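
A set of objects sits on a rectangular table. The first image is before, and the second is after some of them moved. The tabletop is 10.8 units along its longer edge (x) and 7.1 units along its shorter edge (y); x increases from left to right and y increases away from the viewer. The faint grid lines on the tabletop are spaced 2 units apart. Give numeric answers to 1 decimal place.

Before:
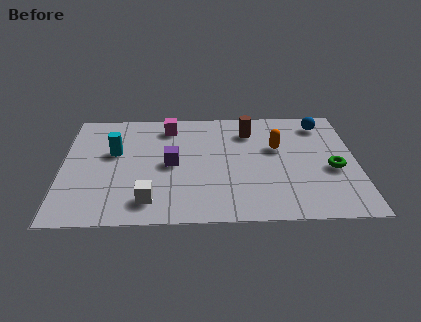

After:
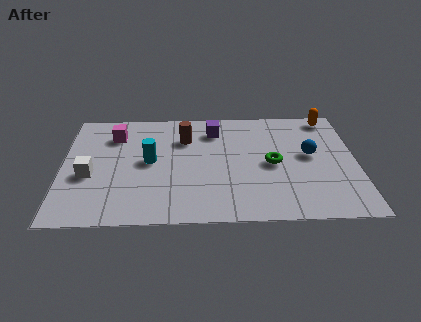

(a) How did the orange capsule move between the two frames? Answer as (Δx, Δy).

(2.0, 1.9)

The orange capsule started near (7.9, 4.4) and ended near (9.9, 6.3).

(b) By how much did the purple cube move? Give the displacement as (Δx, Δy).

(1.6, 2.1)

From the two frames, the purple cube sits at roughly (4.0, 3.5) before and (5.6, 5.6) after.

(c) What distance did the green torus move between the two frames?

2.2

The green torus was near (9.9, 3.0) before and (7.7, 3.4) after, so it travelled √(2.2² + 0.4²) ≈ 2.2 units.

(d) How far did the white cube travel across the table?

2.7

The white cube moved from about (3.2, 1.3) to (1.0, 2.9), a distance of √(2.2² + 1.6²) ≈ 2.7.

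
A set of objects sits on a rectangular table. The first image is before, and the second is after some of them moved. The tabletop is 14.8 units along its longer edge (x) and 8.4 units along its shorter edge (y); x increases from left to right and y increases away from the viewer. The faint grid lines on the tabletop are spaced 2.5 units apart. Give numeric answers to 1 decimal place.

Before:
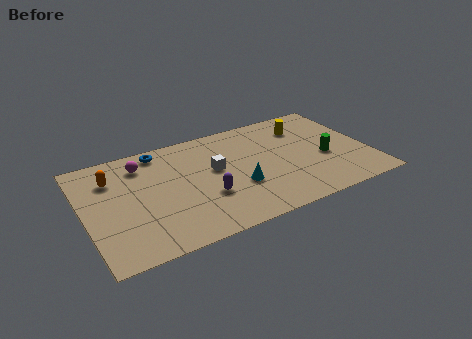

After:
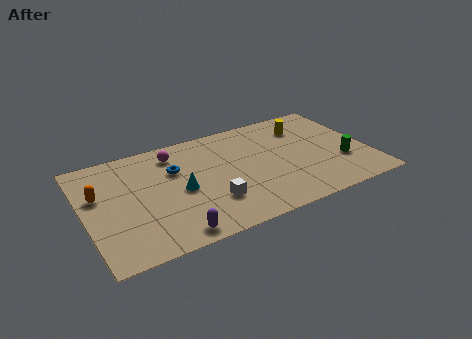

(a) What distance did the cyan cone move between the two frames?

3.0

The cyan cone moved from about (7.8, 3.0) to (4.9, 3.9), a distance of √(2.9² + 0.9²) ≈ 3.0.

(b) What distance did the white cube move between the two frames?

2.5

The white cube moved from about (6.8, 4.8) to (6.3, 2.4), a distance of √(0.5² + 2.4²) ≈ 2.5.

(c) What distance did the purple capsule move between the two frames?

2.8

The purple capsule moved from about (6.1, 2.9) to (4.1, 0.9), a distance of √(2.0² + 2.0²) ≈ 2.8.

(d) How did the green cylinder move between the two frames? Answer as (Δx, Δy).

(0.8, -0.7)

From the two frames, the green cylinder sits at roughly (12.5, 3.5) before and (13.3, 2.8) after.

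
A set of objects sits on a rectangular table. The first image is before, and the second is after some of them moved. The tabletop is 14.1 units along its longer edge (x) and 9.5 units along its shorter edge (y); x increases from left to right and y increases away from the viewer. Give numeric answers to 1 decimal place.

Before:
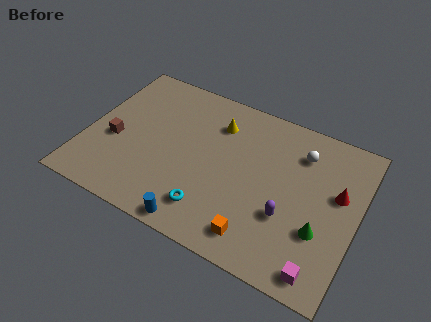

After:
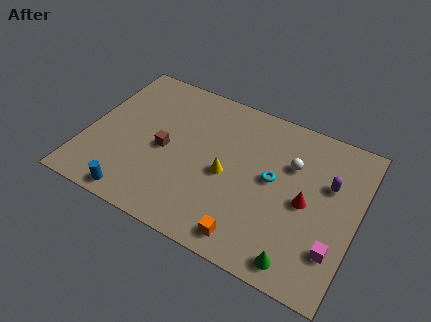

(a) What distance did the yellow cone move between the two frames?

3.0

The yellow cone was near (6.5, 7.2) before and (7.4, 4.3) after, so it travelled √(0.9² + 2.9²) ≈ 3.0 units.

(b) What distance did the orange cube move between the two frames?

0.5

The orange cube moved from about (9.4, 1.5) to (9.0, 1.2), a distance of √(0.4² + 0.3²) ≈ 0.5.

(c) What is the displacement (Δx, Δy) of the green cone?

(-0.8, -2.1)

The green cone started near (12.4, 3.2) and ended near (11.6, 1.1).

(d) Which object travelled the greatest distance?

the cyan torus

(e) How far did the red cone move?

1.9

The red cone moved from about (13.0, 5.7) to (11.5, 4.5), a distance of √(1.5² + 1.2²) ≈ 1.9.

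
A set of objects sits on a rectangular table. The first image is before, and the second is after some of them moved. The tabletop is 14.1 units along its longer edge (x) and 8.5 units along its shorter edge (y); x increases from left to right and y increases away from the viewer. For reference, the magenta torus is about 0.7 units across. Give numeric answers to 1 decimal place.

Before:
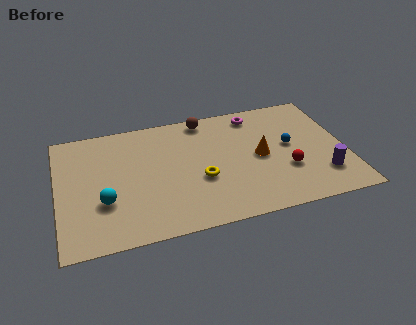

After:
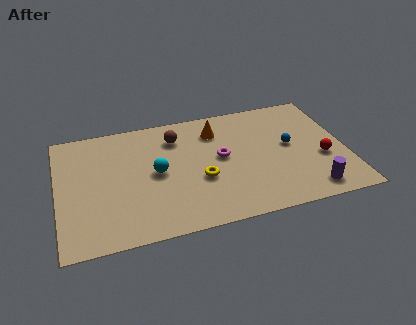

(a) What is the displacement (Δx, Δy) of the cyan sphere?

(2.6, 1.4)

The cyan sphere started near (2.2, 2.9) and ended near (4.8, 4.3).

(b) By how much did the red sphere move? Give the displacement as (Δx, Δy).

(1.8, 0.4)

From the two frames, the red sphere sits at roughly (11.1, 2.9) before and (12.9, 3.3) after.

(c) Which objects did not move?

the yellow torus and the blue sphere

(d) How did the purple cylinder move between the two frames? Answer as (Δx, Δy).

(-0.7, -0.9)

From the two frames, the purple cylinder sits at roughly (12.8, 2.1) before and (12.1, 1.2) after.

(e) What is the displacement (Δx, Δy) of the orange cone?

(-2.0, 2.4)

The orange cone was at about (9.9, 4.2) and moved to about (7.9, 6.6).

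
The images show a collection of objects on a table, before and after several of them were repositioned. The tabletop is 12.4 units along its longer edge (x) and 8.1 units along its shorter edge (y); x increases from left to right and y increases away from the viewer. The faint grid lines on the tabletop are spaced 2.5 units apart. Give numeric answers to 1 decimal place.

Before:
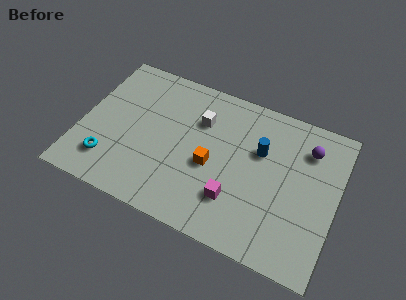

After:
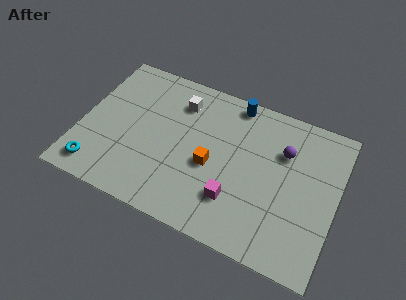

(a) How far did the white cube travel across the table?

1.3

From (5.6, 5.7) to (4.5, 6.3), the white cube covered √(1.1² + 0.6²) ≈ 1.3 units.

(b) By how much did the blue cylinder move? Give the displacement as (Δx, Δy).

(-1.5, 2.1)

The blue cylinder was at about (8.6, 5.2) and moved to about (7.1, 7.3).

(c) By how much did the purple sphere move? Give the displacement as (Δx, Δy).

(-1.1, -0.6)

The purple sphere was at about (10.8, 6.2) and moved to about (9.7, 5.6).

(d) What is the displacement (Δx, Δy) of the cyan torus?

(-0.5, -0.6)

The cyan torus started near (1.6, 1.8) and ended near (1.1, 1.2).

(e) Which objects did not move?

the orange cube and the magenta cube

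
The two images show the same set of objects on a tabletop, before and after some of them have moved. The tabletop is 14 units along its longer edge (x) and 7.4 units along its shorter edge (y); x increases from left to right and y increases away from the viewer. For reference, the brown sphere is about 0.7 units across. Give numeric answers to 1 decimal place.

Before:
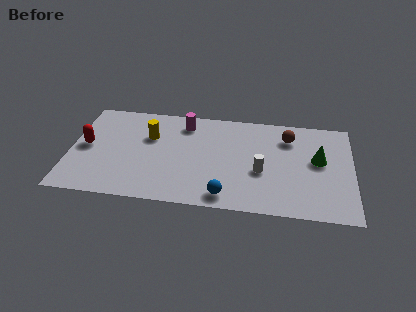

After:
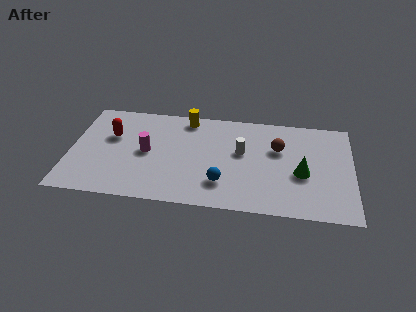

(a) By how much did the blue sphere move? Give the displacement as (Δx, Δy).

(-0.2, 0.9)

The blue sphere started near (7.8, 1.0) and ended near (7.6, 1.9).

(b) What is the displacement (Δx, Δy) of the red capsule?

(1.2, 0.9)

The red capsule was at about (0.8, 3.8) and moved to about (2.0, 4.7).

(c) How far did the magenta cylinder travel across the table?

3.0

The magenta cylinder was near (5.6, 6.1) before and (3.8, 3.7) after, so it travelled √(1.8² + 2.4²) ≈ 3.0 units.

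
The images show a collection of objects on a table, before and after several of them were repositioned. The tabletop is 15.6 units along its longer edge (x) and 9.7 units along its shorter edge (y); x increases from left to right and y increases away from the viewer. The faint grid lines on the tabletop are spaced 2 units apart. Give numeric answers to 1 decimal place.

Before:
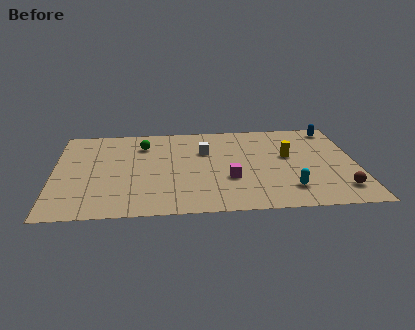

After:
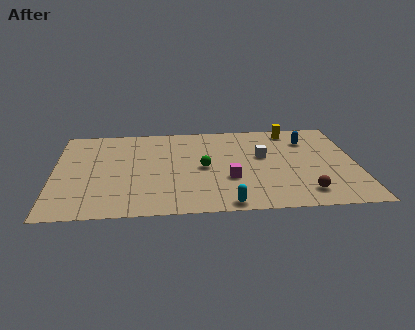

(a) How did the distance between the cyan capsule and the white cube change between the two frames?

-0.8

They were about 6.1 units apart before and 5.3 after — 0.8 units closer together.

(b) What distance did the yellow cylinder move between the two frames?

2.9

The yellow cylinder moved from about (12.1, 5.6) to (12.4, 8.5), a distance of √(0.3² + 2.9²) ≈ 2.9.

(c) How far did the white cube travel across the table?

3.1

The white cube was near (7.8, 6.5) before and (10.8, 5.7) after, so it travelled √(3.0² + 0.8²) ≈ 3.1 units.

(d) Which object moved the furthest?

the green sphere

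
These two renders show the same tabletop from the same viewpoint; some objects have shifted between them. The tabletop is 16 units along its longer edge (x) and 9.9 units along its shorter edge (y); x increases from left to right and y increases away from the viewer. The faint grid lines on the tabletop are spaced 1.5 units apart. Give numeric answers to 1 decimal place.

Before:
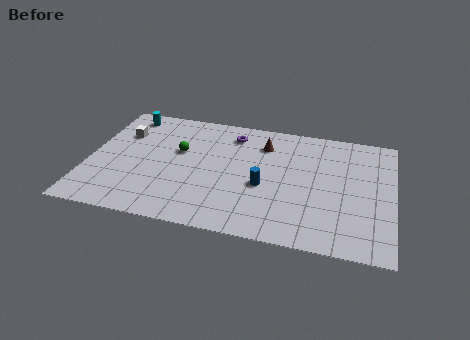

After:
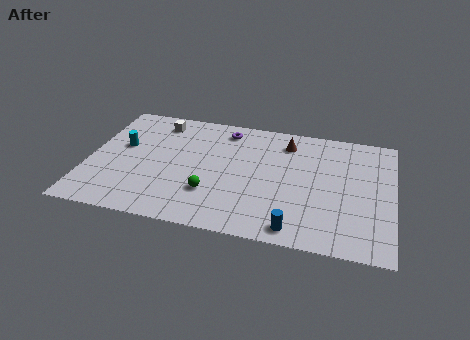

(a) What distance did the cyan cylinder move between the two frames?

2.8

The cyan cylinder was near (1.7, 8.6) before and (1.7, 5.8) after, so it travelled √(0.0² + 2.8²) ≈ 2.8 units.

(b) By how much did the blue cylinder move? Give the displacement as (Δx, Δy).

(1.8, -3.0)

The blue cylinder started near (9.3, 4.1) and ended near (11.1, 1.1).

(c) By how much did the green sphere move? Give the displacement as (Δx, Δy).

(1.9, -3.1)

The green sphere started near (4.7, 6.0) and ended near (6.6, 2.9).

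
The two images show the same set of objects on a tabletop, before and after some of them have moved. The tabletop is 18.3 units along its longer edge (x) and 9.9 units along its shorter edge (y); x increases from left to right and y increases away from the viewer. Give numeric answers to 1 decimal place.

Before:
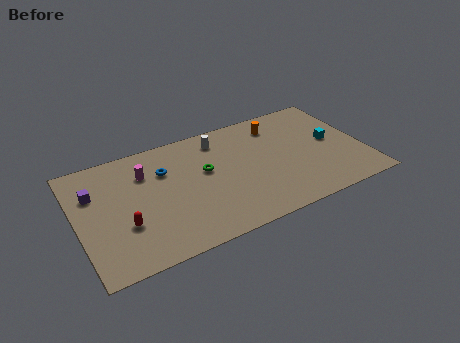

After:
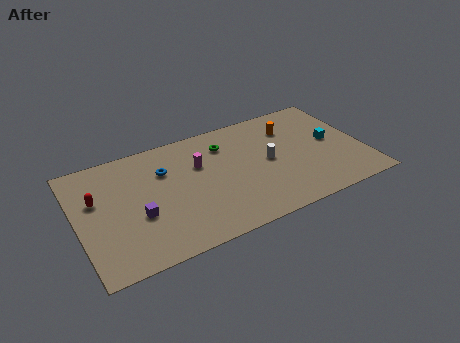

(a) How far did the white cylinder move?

4.3

From (9.4, 8.2) to (12.2, 5.0), the white cylinder covered √(2.8² + 3.2²) ≈ 4.3 units.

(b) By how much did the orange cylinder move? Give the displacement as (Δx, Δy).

(0.8, -0.6)

The orange cylinder started near (13.2, 8.0) and ended near (14.0, 7.4).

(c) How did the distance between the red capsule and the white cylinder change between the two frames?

+2.8

The distance was about 8.2 in the first image and 11.0 in the second, so they moved 2.8 units further apart.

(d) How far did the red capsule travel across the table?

3.2

The red capsule moved from about (2.8, 3.4) to (1.3, 6.2), a distance of √(1.5² + 2.8²) ≈ 3.2.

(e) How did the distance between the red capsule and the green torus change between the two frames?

+2.6

They were about 5.9 units apart before and 8.5 after — 2.6 units further apart.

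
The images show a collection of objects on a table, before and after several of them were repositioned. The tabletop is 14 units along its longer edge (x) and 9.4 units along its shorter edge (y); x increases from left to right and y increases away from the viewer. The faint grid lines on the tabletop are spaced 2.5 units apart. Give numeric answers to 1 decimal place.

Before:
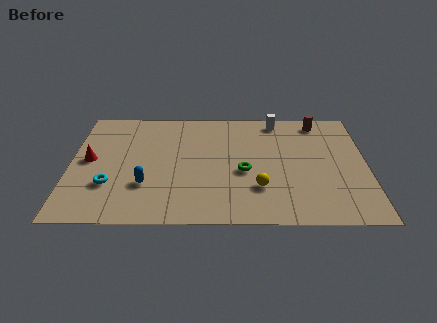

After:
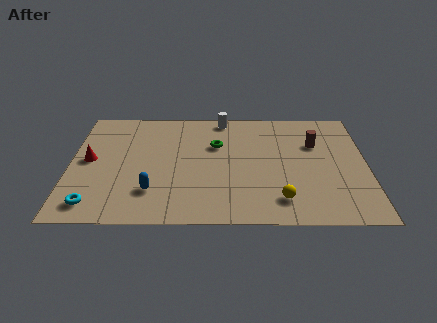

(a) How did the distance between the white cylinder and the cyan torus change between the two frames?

-0.3

They were about 9.6 units apart before and 9.3 after — 0.3 units closer together.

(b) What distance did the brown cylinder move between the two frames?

1.9

The brown cylinder moved from about (11.8, 8.2) to (11.6, 6.3), a distance of √(0.2² + 1.9²) ≈ 1.9.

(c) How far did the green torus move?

2.6

The green torus was near (8.2, 4.0) before and (6.9, 6.2) after, so it travelled √(1.3² + 2.2²) ≈ 2.6 units.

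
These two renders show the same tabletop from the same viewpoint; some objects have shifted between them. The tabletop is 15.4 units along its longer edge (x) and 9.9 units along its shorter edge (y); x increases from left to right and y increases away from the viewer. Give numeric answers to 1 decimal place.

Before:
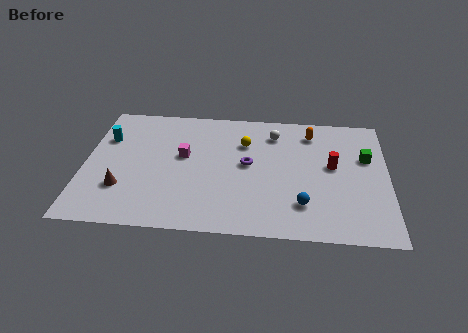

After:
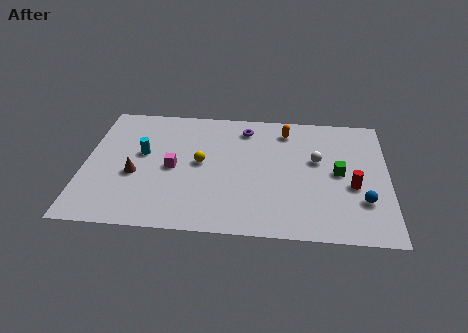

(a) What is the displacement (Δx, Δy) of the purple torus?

(-0.2, 2.9)

The purple torus was at about (8.3, 5.3) and moved to about (8.1, 8.2).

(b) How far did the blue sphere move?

3.0

From (11.1, 2.4) to (14.1, 2.9), the blue sphere covered √(3.0² + 0.5²) ≈ 3.0 units.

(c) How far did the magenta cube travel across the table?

1.1

The magenta cube was near (5.0, 5.7) before and (4.5, 4.7) after, so it travelled √(0.5² + 1.0²) ≈ 1.1 units.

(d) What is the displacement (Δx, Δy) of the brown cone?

(0.6, 1.1)

From the two frames, the brown cone sits at roughly (2.0, 2.9) before and (2.6, 4.0) after.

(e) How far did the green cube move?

1.9

The green cube moved from about (14.3, 6.3) to (12.9, 5.0), a distance of √(1.4² + 1.3²) ≈ 1.9.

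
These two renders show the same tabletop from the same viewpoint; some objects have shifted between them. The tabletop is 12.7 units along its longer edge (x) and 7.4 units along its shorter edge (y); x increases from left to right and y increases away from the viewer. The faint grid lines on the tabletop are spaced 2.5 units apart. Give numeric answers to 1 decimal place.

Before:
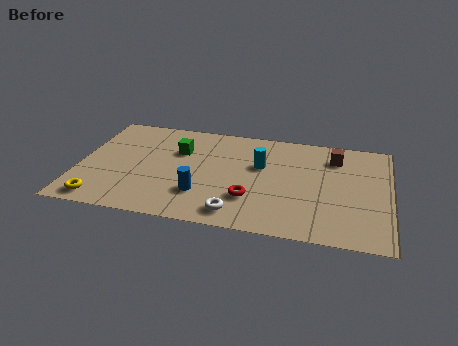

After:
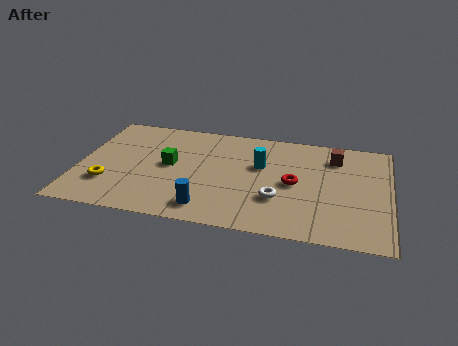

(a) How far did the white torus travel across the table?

2.1

The white torus moved from about (6.6, 1.1) to (8.2, 2.4), a distance of √(1.6² + 1.3²) ≈ 2.1.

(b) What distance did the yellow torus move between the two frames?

1.2

The yellow torus moved from about (1.1, 0.9) to (1.3, 2.1), a distance of √(0.2² + 1.2²) ≈ 1.2.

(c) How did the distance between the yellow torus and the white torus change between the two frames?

+1.4

They were about 5.5 units apart before and 6.9 after — 1.4 units further apart.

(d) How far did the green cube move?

1.1

From (4.0, 5.0) to (3.7, 3.9), the green cube covered √(0.3² + 1.1²) ≈ 1.1 units.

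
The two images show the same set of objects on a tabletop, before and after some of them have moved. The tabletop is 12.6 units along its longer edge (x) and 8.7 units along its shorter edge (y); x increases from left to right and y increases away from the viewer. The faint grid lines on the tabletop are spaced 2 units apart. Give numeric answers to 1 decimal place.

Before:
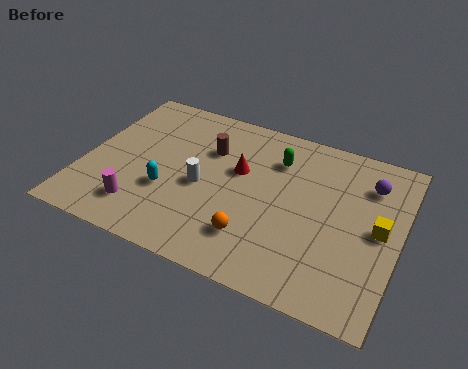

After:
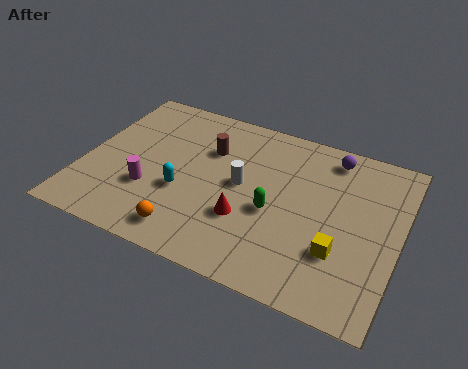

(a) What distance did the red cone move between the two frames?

2.5

From (6.1, 5.3) to (6.7, 2.9), the red cone covered √(0.6² + 2.4²) ≈ 2.5 units.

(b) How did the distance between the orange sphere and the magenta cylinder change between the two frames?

-2.1

The distance was about 4.5 in the first image and 2.4 in the second, so they moved 2.1 units closer together.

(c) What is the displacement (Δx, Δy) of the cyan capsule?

(0.6, 0.2)

From the two frames, the cyan capsule sits at roughly (3.5, 3.1) before and (4.1, 3.3) after.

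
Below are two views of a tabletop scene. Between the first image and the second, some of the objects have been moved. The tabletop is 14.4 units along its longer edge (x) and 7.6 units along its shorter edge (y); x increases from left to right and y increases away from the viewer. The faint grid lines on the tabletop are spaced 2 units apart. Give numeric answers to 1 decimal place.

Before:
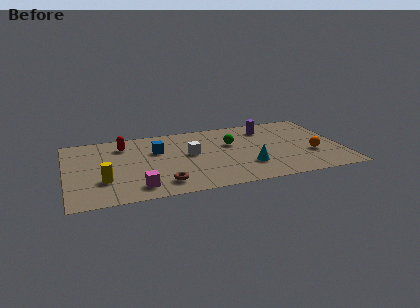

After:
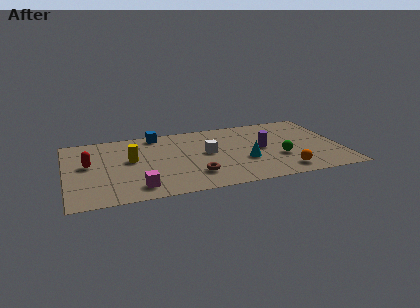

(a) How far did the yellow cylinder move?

2.4

The yellow cylinder was near (1.9, 2.4) before and (3.4, 4.3) after, so it travelled √(1.5² + 1.9²) ≈ 2.4 units.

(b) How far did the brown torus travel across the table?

1.8

From (4.9, 1.4) to (6.6, 1.9), the brown torus covered √(1.7² + 0.5²) ≈ 1.8 units.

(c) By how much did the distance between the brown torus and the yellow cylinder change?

+0.8

Before: roughly 3.2 units apart; after: 4.0. That's 0.8 units further apart.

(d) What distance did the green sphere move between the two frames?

3.2

The green sphere was near (8.7, 4.8) before and (11.1, 2.7) after, so it travelled √(2.4² + 2.1²) ≈ 3.2 units.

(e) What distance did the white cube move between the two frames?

0.9

The white cube was near (6.5, 4.2) before and (7.4, 4.1) after, so it travelled √(0.9² + 0.1²) ≈ 0.9 units.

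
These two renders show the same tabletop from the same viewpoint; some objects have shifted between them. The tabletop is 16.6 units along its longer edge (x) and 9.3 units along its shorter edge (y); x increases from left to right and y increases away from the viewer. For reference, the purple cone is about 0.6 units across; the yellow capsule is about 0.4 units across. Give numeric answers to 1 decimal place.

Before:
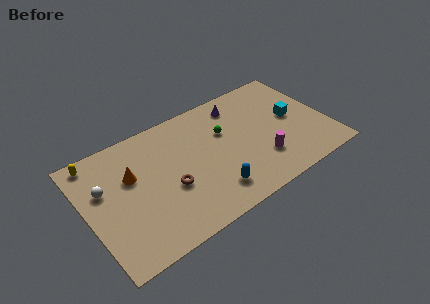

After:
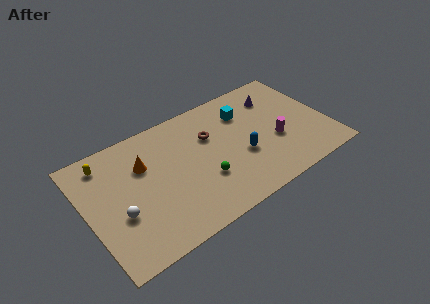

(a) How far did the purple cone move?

2.7

The purple cone moved from about (11.0, 7.7) to (13.6, 7.1), a distance of √(2.6² + 0.6²) ≈ 2.7.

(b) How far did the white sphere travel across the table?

2.5

The white sphere was near (1.3, 5.9) before and (2.0, 3.5) after, so it travelled √(0.7² + 2.4²) ≈ 2.5 units.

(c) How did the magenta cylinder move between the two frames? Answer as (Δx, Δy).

(1.2, 1.0)

The magenta cylinder was at about (11.7, 2.6) and moved to about (12.9, 3.6).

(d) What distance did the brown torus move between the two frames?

4.1

The brown torus moved from about (5.5, 3.7) to (8.7, 6.2), a distance of √(3.2² + 2.5²) ≈ 4.1.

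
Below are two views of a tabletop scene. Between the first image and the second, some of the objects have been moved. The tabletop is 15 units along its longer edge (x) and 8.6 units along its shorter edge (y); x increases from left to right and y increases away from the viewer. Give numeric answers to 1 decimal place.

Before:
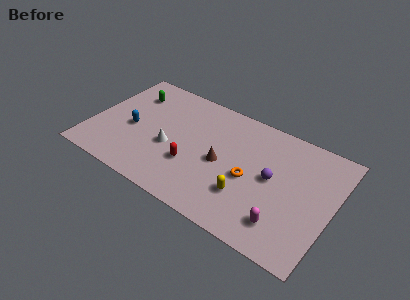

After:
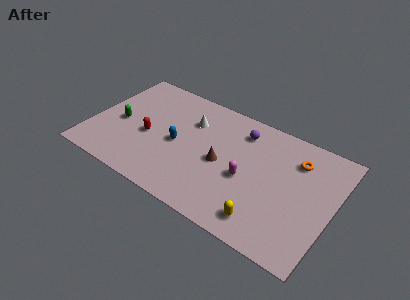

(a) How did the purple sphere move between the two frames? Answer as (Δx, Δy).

(-2.3, 2.4)

The purple sphere started near (11.3, 4.5) and ended near (9.0, 6.9).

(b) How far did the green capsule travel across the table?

2.6

The green capsule moved from about (2.0, 6.5) to (1.7, 3.9), a distance of √(0.3² + 2.6²) ≈ 2.6.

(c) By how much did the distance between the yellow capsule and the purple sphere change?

+3.6

The distance was about 2.4 in the first image and 6.0 in the second, so they moved 3.6 units further apart.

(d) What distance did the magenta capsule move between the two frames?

3.2

The magenta capsule was near (12.4, 1.8) before and (9.8, 3.7) after, so it travelled √(2.6² + 1.9²) ≈ 3.2 units.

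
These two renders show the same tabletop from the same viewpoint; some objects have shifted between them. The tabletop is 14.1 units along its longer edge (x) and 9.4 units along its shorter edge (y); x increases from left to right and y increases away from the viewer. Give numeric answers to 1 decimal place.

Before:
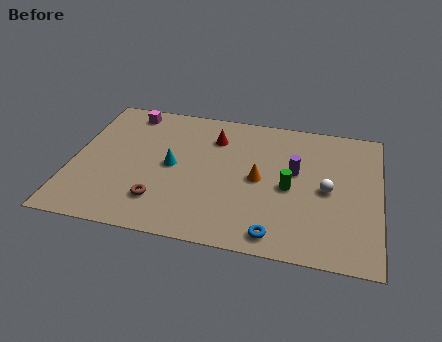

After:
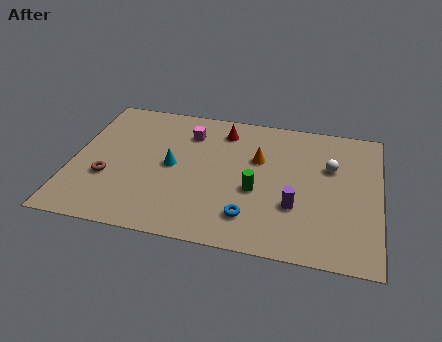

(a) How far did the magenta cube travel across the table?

3.1

From (2.3, 8.2) to (5.2, 7.2), the magenta cube covered √(2.9² + 1.0²) ≈ 3.1 units.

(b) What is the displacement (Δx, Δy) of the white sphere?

(0.1, 1.6)

From the two frames, the white sphere sits at roughly (11.7, 4.5) before and (11.8, 6.1) after.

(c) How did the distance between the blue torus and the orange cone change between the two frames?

+0.4

Before: roughly 3.6 units apart; after: 4.0. That's 0.4 units further apart.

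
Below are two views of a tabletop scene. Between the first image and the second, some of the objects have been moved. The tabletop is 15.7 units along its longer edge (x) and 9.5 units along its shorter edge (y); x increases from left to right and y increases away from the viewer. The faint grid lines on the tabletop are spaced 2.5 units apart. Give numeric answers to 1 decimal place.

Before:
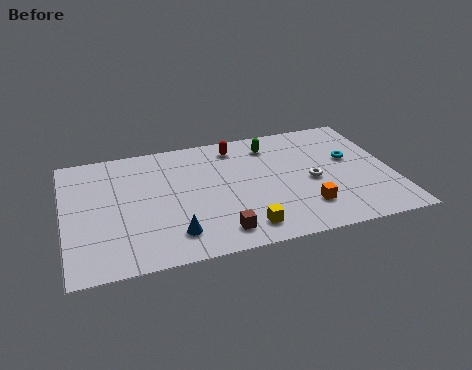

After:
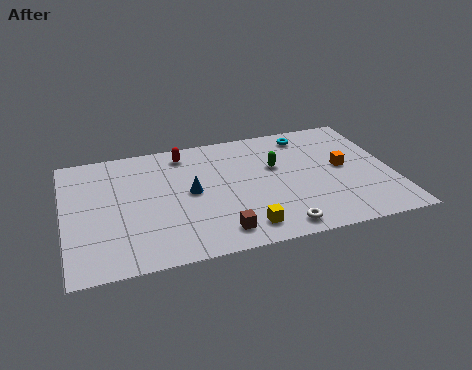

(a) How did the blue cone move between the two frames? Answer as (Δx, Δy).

(1.0, 3.0)

From the two frames, the blue cone sits at roughly (5.0, 1.9) before and (6.0, 4.9) after.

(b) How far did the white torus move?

3.7

From (11.8, 4.3) to (9.9, 1.1), the white torus covered √(1.9² + 3.2²) ≈ 3.7 units.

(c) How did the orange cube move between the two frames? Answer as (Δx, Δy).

(2.1, 2.7)

From the two frames, the orange cube sits at roughly (11.3, 2.3) before and (13.4, 5.0) after.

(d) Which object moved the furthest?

the white torus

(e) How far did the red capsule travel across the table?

2.5

From (8.4, 8.0) to (5.9, 8.1), the red capsule covered √(2.5² + 0.1²) ≈ 2.5 units.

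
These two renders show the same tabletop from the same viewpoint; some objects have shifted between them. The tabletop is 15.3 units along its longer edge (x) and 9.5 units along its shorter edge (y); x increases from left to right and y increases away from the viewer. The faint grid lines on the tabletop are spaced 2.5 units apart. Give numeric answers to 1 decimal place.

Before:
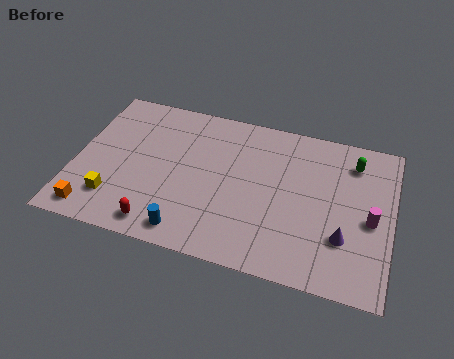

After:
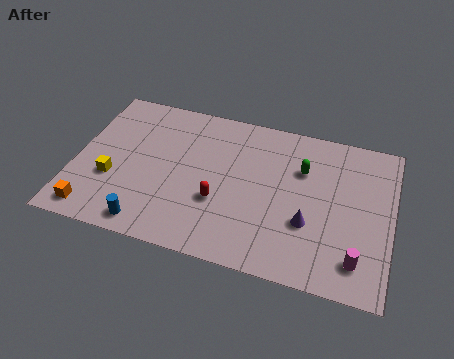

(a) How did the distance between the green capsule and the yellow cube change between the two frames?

-2.9

They were about 12.4 units apart before and 9.5 after — 2.9 units closer together.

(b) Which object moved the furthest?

the red capsule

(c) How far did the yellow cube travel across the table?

1.2

From (2.1, 2.2) to (1.9, 3.4), the yellow cube covered √(0.2² + 1.2²) ≈ 1.2 units.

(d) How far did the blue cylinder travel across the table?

1.9

The blue cylinder was near (5.8, 1.2) before and (3.9, 1.1) after, so it travelled √(1.9² + 0.1²) ≈ 1.9 units.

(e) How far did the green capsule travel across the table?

2.6

The green capsule was near (13.3, 7.6) before and (10.9, 6.5) after, so it travelled √(2.4² + 1.1²) ≈ 2.6 units.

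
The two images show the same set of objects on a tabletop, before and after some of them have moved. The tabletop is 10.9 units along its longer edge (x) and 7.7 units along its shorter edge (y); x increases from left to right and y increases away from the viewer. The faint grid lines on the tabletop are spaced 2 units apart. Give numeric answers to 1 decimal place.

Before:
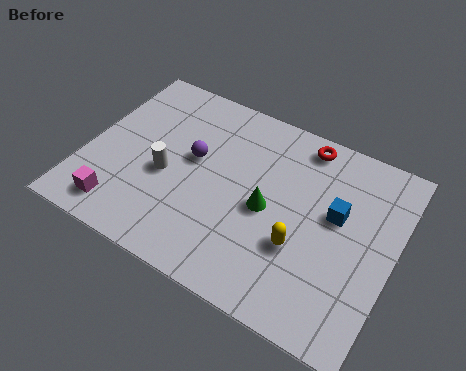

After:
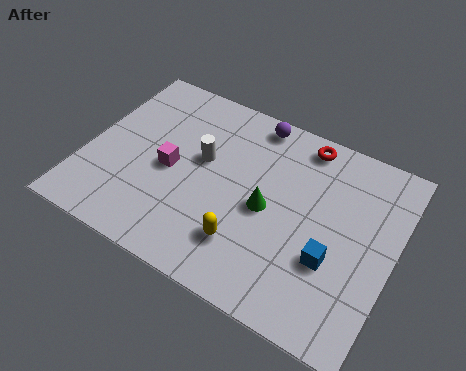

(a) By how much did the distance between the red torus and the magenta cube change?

-2.6

The distance was about 8.0 in the first image and 5.4 in the second, so they moved 2.6 units closer together.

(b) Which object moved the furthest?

the purple sphere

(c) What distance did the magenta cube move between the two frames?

2.8

From (1.6, 1.2) to (3.0, 3.6), the magenta cube covered √(1.4² + 2.4²) ≈ 2.8 units.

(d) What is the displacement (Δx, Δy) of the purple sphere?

(1.8, 2.5)

The purple sphere started near (3.7, 4.4) and ended near (5.5, 6.9).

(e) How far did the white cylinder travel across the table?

1.6

The white cylinder was near (2.9, 3.3) before and (4.0, 4.5) after, so it travelled √(1.1² + 1.2²) ≈ 1.6 units.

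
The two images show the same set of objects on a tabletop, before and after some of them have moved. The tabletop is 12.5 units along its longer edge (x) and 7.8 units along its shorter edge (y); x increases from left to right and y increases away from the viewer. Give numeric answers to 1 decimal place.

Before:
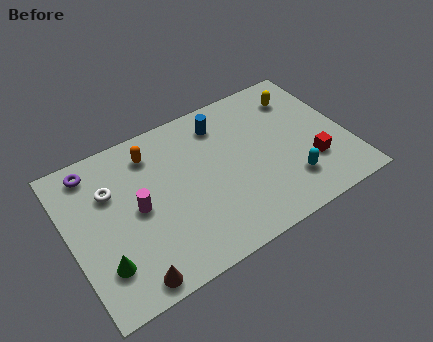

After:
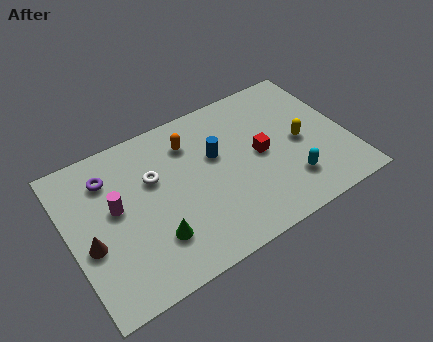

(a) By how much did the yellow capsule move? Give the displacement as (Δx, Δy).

(-0.4, -2.4)

The yellow capsule was at about (10.8, 6.1) and moved to about (10.4, 3.7).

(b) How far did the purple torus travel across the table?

0.9

The purple torus moved from about (1.4, 6.7) to (2.0, 6.0), a distance of √(0.6² + 0.7²) ≈ 0.9.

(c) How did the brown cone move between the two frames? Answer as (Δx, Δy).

(-1.4, 2.4)

The brown cone started near (2.2, 0.8) and ended near (0.8, 3.2).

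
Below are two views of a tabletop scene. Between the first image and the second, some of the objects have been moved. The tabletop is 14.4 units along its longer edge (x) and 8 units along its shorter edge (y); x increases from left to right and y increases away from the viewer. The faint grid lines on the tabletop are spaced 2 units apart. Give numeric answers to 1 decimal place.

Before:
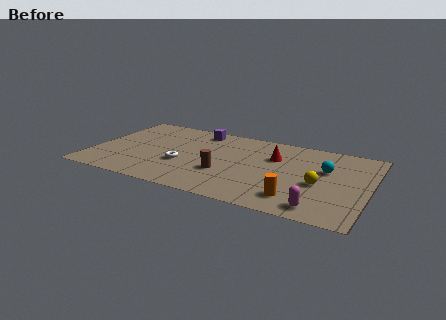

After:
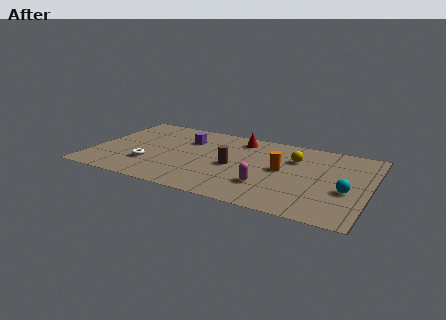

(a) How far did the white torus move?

1.8

The white torus moved from about (4.8, 3.0) to (3.1, 2.4), a distance of √(1.7² + 0.6²) ≈ 1.8.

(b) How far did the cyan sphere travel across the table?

2.2

The cyan sphere moved from about (12.1, 5.0) to (13.3, 3.2), a distance of √(1.2² + 1.8²) ≈ 2.2.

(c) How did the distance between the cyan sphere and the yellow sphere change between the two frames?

+2.2

They were about 1.6 units apart before and 3.8 after — 2.2 units further apart.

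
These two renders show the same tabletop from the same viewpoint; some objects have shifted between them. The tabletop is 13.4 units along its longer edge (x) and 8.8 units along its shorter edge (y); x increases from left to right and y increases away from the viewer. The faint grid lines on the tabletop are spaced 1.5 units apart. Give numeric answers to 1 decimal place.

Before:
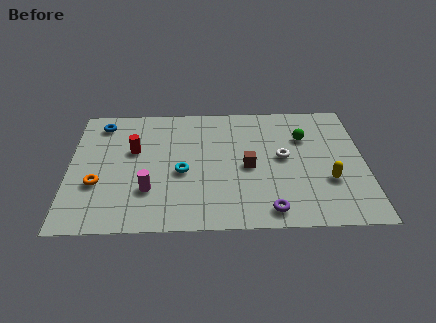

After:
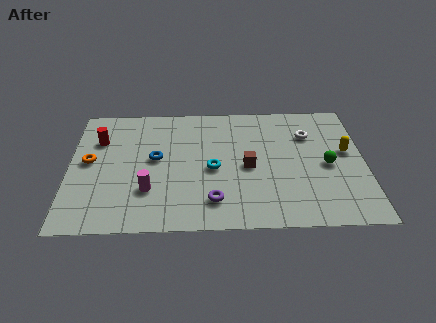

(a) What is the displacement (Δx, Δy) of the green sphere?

(1.0, -2.0)

The green sphere started near (10.7, 6.1) and ended near (11.7, 4.1).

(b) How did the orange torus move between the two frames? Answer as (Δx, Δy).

(-0.4, 1.6)

The orange torus started near (1.3, 3.1) and ended near (0.9, 4.7).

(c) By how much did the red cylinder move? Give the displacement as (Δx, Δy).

(-1.6, 0.8)

The red cylinder was at about (2.9, 5.4) and moved to about (1.3, 6.2).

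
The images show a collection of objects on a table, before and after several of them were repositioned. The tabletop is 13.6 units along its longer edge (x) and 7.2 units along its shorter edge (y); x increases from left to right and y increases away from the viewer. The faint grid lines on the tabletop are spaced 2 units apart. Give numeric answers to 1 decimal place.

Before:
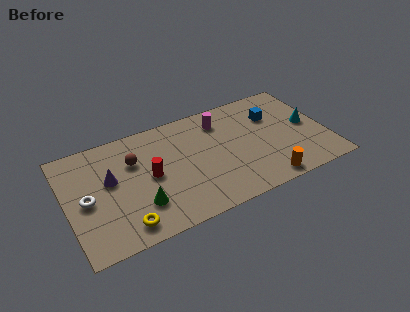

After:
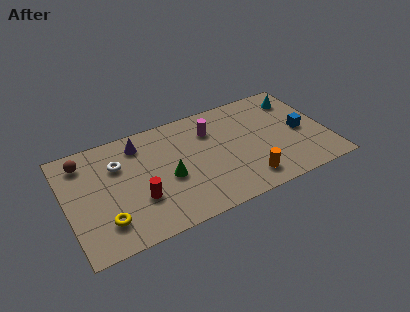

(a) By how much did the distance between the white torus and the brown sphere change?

-1.1

They were about 3.0 units apart before and 1.9 after — 1.1 units closer together.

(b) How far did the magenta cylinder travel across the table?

0.7

The magenta cylinder was near (8.3, 5.7) before and (7.7, 5.3) after, so it travelled √(0.6² + 0.4²) ≈ 0.7 units.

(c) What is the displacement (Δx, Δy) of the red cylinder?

(-0.7, -1.2)

The red cylinder started near (4.3, 3.6) and ended near (3.6, 2.4).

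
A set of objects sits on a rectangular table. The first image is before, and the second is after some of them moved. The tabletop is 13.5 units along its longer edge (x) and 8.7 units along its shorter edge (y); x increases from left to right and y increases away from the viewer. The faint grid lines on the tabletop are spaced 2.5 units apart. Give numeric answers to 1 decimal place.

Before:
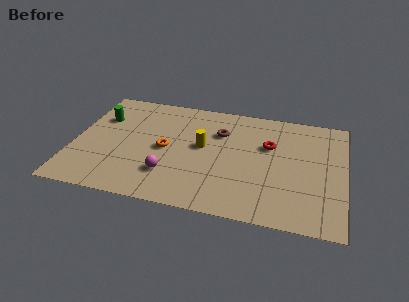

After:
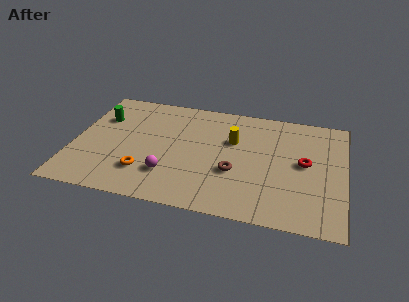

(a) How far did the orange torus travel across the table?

2.2

The orange torus moved from about (4.6, 4.2) to (3.7, 2.2), a distance of √(0.9² + 2.0²) ≈ 2.2.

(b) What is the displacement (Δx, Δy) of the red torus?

(1.8, -1.0)

The red torus was at about (9.7, 5.6) and moved to about (11.5, 4.6).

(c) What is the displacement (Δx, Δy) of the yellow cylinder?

(1.5, 0.8)

From the two frames, the yellow cylinder sits at roughly (6.4, 4.8) before and (7.9, 5.6) after.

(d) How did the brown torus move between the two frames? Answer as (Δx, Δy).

(0.9, -2.9)

The brown torus started near (7.2, 6.1) and ended near (8.1, 3.2).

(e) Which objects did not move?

the magenta sphere and the green cylinder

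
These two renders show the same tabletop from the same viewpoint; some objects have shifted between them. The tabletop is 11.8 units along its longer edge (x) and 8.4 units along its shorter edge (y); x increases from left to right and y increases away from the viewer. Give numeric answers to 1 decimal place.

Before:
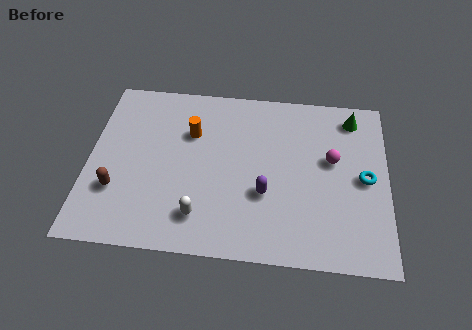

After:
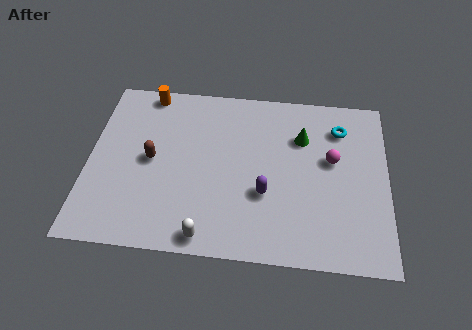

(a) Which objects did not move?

the purple capsule and the magenta sphere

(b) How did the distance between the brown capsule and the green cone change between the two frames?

-4.1

The distance was about 10.2 in the first image and 6.1 in the second, so they moved 4.1 units closer together.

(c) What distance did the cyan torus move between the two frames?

2.6

The cyan torus moved from about (10.9, 4.1) to (9.9, 6.5), a distance of √(1.0² + 2.4²) ≈ 2.6.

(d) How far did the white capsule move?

0.9

The white capsule was near (4.5, 1.7) before and (4.8, 0.8) after, so it travelled √(0.3² + 0.9²) ≈ 0.9 units.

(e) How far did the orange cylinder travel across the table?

2.6

The orange cylinder was near (4.0, 5.7) before and (2.2, 7.6) after, so it travelled √(1.8² + 1.9²) ≈ 2.6 units.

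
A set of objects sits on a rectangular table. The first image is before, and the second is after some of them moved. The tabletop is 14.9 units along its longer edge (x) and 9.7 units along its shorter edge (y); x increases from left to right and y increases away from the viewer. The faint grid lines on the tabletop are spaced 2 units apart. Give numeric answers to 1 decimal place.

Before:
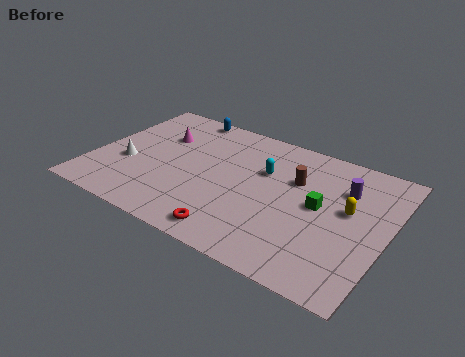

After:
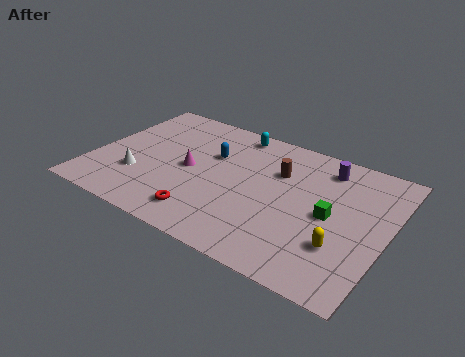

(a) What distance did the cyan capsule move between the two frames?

3.0

From (8.5, 6.3) to (6.6, 8.6), the cyan capsule covered √(1.9² + 2.3²) ≈ 3.0 units.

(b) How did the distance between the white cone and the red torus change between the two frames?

-2.6

Before: roughly 6.5 units apart; after: 3.9. That's 2.6 units closer together.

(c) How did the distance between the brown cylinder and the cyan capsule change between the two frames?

+1.7

They were about 1.6 units apart before and 3.3 after — 1.7 units further apart.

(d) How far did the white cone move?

1.0

The white cone moved from about (1.8, 3.7) to (2.5, 3.0), a distance of √(0.7² + 0.7²) ≈ 1.0.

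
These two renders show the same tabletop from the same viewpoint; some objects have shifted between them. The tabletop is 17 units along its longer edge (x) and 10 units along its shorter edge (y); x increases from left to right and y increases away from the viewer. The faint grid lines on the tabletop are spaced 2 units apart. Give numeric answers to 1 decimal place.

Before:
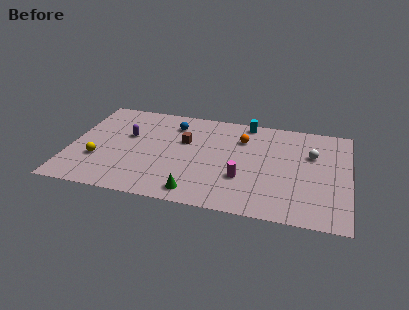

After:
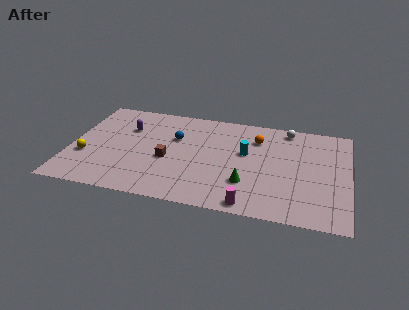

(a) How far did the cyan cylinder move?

3.2

From (10.6, 9.1) to (10.7, 5.9), the cyan cylinder covered √(0.1² + 3.2²) ≈ 3.2 units.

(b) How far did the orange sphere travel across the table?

0.9

The orange sphere was near (10.4, 7.3) before and (11.3, 7.5) after, so it travelled √(0.9² + 0.2²) ≈ 0.9 units.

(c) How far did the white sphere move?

2.8

The white sphere was near (14.7, 6.6) before and (13.1, 8.9) after, so it travelled √(1.6² + 2.3²) ≈ 2.8 units.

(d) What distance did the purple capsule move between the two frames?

0.8

The purple capsule was near (3.4, 6.1) before and (3.3, 6.9) after, so it travelled √(0.1² + 0.8²) ≈ 0.8 units.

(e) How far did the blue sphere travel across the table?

1.4

From (6.1, 7.9) to (6.3, 6.5), the blue sphere covered √(0.2² + 1.4²) ≈ 1.4 units.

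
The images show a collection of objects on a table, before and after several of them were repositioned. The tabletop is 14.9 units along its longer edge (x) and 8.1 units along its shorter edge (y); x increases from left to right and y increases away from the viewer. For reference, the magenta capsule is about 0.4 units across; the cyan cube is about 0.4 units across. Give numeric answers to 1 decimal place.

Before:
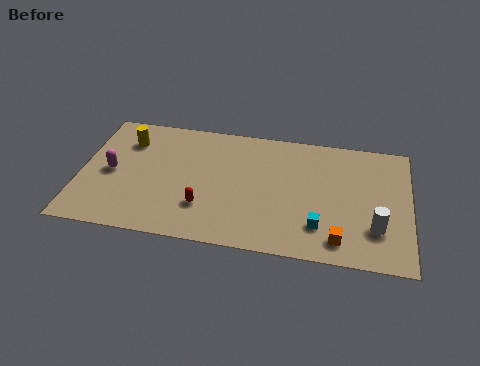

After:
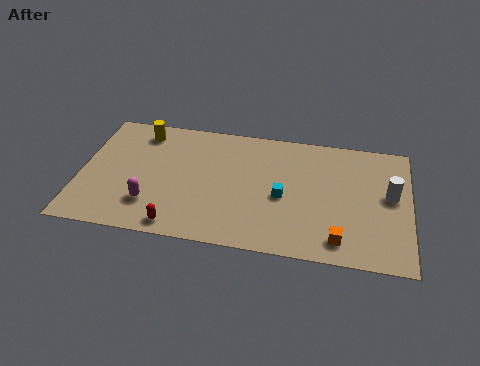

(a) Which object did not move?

the orange cube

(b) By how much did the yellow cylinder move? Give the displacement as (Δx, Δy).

(0.6, 0.7)

From the two frames, the yellow cylinder sits at roughly (2.0, 6.1) before and (2.6, 6.8) after.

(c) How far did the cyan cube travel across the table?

2.3

From (10.9, 2.0) to (9.2, 3.6), the cyan cube covered √(1.7² + 1.6²) ≈ 2.3 units.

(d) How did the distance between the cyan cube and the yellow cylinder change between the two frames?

-2.5

They were about 9.8 units apart before and 7.3 after — 2.5 units closer together.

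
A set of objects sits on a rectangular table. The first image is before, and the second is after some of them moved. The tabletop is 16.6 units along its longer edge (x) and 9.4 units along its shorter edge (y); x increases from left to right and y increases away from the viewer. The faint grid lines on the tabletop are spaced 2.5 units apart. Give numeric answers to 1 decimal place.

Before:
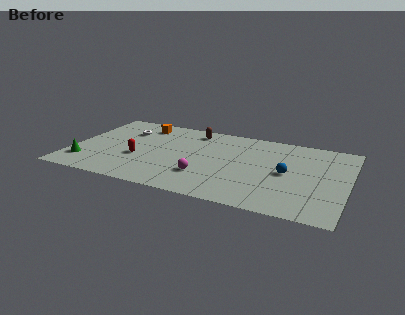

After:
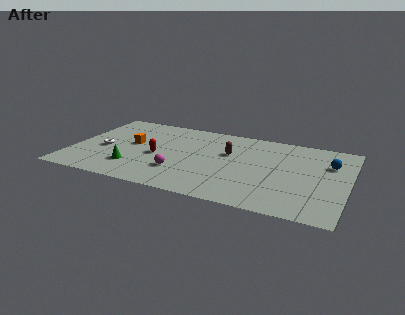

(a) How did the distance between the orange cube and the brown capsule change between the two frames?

+2.7

Before: roughly 3.2 units apart; after: 5.9. That's 2.7 units further apart.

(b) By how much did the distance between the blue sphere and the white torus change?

+3.4

They were about 10.3 units apart before and 13.7 after — 3.4 units further apart.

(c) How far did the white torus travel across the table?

2.9

From (2.9, 6.8) to (1.9, 4.1), the white torus covered √(1.0² + 2.7²) ≈ 2.9 units.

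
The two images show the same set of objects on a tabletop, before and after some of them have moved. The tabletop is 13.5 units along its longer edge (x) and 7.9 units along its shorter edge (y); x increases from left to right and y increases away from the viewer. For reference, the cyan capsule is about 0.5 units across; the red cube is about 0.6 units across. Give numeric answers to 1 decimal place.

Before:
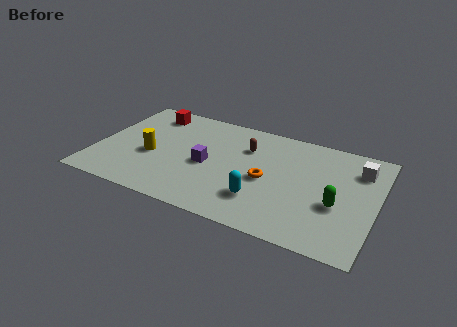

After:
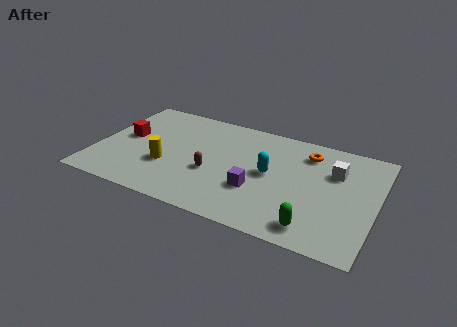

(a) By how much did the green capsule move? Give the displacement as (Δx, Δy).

(-0.9, -1.9)

The green capsule started near (11.7, 3.1) and ended near (10.8, 1.2).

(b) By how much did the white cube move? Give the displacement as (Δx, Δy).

(-1.1, -0.6)

The white cube was at about (12.5, 6.0) and moved to about (11.4, 5.4).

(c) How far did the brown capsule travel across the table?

2.9

From (7.1, 5.6) to (5.7, 3.1), the brown capsule covered √(1.4² + 2.5²) ≈ 2.9 units.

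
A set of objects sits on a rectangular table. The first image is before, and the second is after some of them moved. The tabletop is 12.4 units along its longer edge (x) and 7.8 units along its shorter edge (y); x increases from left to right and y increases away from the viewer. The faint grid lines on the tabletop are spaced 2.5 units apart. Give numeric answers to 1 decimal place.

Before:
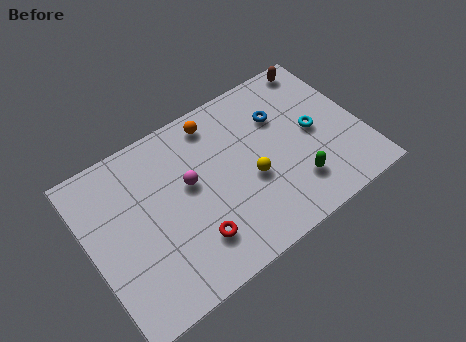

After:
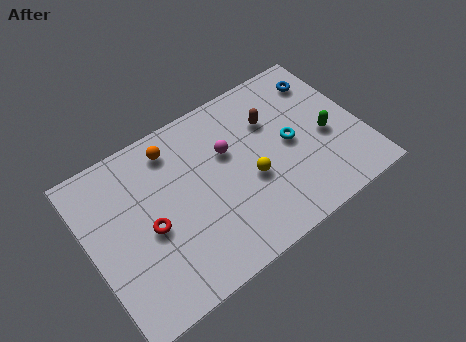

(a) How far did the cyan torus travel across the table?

1.1

From (10.3, 3.9) to (9.2, 3.9), the cyan torus covered √(1.1² + 0.0²) ≈ 1.1 units.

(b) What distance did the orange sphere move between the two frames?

2.0

The orange sphere was near (6.2, 6.7) before and (4.2, 6.5) after, so it travelled √(2.0² + 0.2²) ≈ 2.0 units.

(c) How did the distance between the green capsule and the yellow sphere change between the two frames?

+1.4

The distance was about 2.2 in the first image and 3.6 in the second, so they moved 1.4 units further apart.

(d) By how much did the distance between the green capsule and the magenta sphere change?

-0.5

The distance was about 5.1 in the first image and 4.6 in the second, so they moved 0.5 units closer together.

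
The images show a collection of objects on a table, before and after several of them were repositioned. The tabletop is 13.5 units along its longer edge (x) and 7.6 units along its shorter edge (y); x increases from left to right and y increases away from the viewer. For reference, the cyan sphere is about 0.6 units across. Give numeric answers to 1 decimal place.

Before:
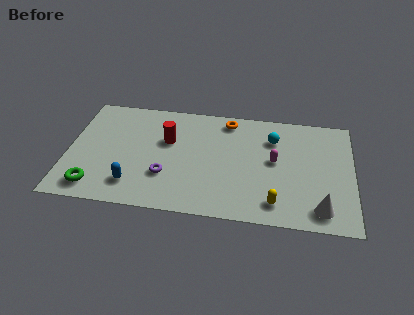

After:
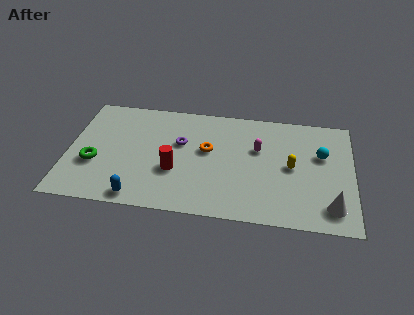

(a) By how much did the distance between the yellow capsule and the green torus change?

+0.9

Before: roughly 8.5 units apart; after: 9.4. That's 0.9 units further apart.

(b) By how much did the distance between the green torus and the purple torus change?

+0.9

The distance was about 3.5 in the first image and 4.4 in the second, so they moved 0.9 units further apart.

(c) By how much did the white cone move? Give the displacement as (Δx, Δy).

(0.5, 0.2)

The white cone was at about (12.0, 1.2) and moved to about (12.5, 1.4).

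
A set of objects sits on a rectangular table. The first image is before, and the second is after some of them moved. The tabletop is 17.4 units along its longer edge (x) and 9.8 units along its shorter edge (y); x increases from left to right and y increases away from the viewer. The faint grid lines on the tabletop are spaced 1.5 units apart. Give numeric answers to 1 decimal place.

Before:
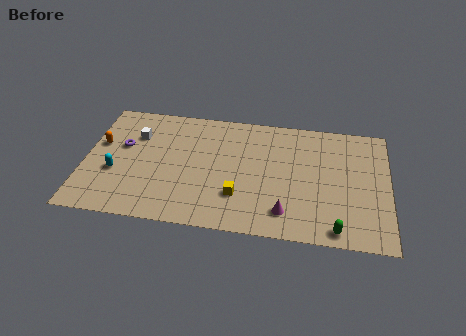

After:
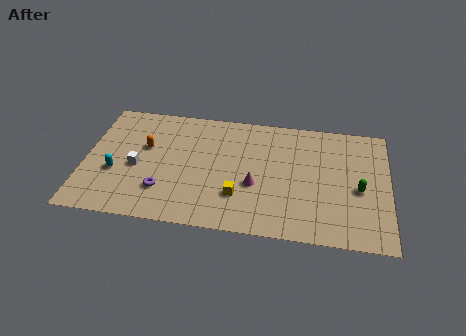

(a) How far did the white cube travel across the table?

2.6

The white cube was near (2.8, 6.9) before and (3.0, 4.3) after, so it travelled √(0.2² + 2.6²) ≈ 2.6 units.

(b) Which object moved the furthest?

the purple torus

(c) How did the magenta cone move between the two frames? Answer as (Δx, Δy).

(-1.8, 1.9)

The magenta cone started near (11.6, 1.9) and ended near (9.8, 3.8).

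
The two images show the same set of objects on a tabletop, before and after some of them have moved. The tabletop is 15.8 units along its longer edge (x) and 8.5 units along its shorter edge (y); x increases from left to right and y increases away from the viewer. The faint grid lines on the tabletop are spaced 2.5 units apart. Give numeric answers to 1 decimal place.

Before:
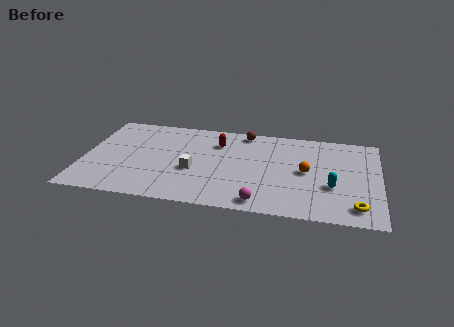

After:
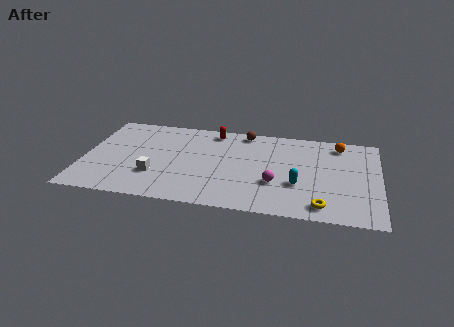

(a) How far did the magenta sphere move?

2.0

The magenta sphere moved from about (9.6, 1.0) to (10.3, 2.9), a distance of √(0.7² + 1.9²) ≈ 2.0.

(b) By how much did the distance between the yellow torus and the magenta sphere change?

-2.0

The distance was about 5.0 in the first image and 3.0 in the second, so they moved 2.0 units closer together.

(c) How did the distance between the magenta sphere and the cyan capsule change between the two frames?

-3.1

The distance was about 4.3 in the first image and 1.2 in the second, so they moved 3.1 units closer together.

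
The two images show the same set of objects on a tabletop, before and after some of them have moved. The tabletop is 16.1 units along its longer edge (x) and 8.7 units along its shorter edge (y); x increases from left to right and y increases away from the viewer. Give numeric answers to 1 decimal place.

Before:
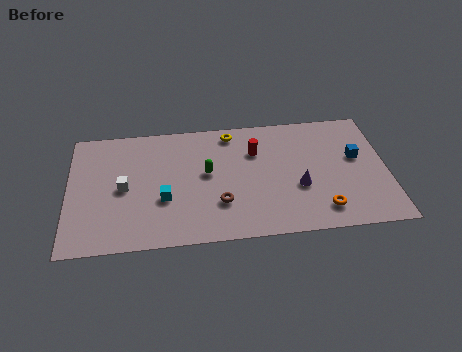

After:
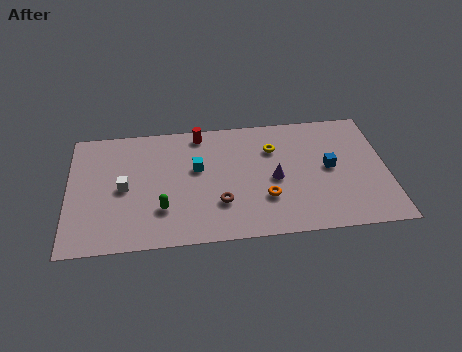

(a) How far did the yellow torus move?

2.5

The yellow torus was near (8.3, 7.6) before and (10.4, 6.2) after, so it travelled √(2.1² + 1.4²) ≈ 2.5 units.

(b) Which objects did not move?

the white cube and the brown torus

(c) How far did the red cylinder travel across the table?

3.2

The red cylinder was near (9.5, 6.1) before and (6.7, 7.7) after, so it travelled √(2.8² + 1.6²) ≈ 3.2 units.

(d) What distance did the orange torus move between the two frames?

3.0

The orange torus moved from about (12.7, 1.6) to (9.9, 2.7), a distance of √(2.8² + 1.1²) ≈ 3.0.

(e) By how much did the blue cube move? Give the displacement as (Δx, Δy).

(-1.4, -0.6)

From the two frames, the blue cube sits at roughly (14.6, 5.1) before and (13.2, 4.5) after.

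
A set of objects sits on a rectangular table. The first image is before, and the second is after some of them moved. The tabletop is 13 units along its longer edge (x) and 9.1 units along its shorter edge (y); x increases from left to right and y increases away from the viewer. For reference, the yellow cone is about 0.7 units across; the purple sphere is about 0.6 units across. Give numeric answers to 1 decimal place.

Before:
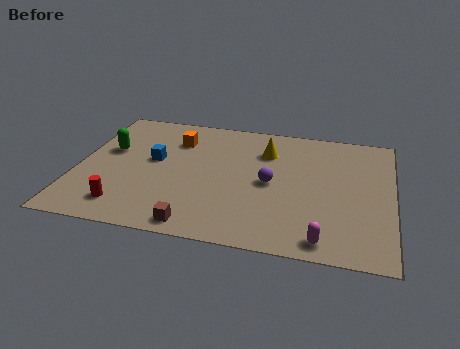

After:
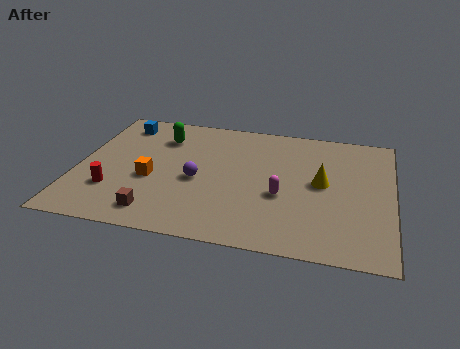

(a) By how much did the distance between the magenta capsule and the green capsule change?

-4.0

They were about 10.2 units apart before and 6.2 after — 4.0 units closer together.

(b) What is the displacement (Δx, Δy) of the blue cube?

(-1.6, 2.5)

The blue cube started near (3.1, 5.1) and ended near (1.5, 7.6).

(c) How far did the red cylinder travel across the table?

1.2

From (2.2, 1.6) to (1.6, 2.6), the red cylinder covered √(0.6² + 1.0²) ≈ 1.2 units.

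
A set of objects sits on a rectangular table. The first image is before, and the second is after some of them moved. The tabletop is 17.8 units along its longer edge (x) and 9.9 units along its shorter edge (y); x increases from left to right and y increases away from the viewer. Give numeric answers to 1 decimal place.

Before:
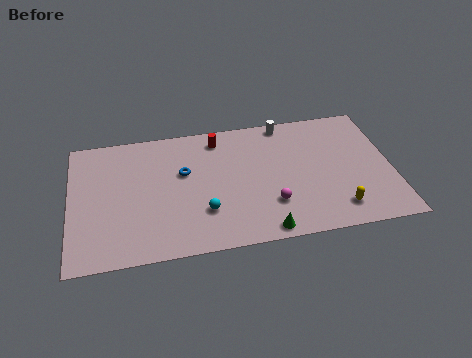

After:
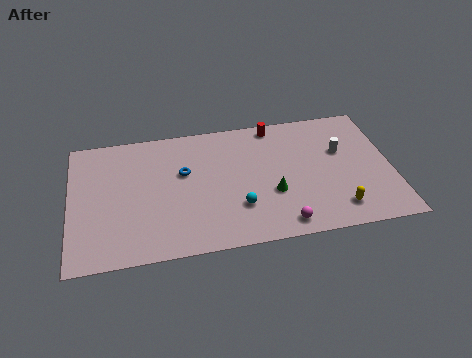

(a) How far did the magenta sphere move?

1.7

From (11.0, 2.8) to (11.5, 1.2), the magenta sphere covered √(0.5² + 1.6²) ≈ 1.7 units.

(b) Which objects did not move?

the blue torus and the yellow capsule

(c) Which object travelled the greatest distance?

the white cylinder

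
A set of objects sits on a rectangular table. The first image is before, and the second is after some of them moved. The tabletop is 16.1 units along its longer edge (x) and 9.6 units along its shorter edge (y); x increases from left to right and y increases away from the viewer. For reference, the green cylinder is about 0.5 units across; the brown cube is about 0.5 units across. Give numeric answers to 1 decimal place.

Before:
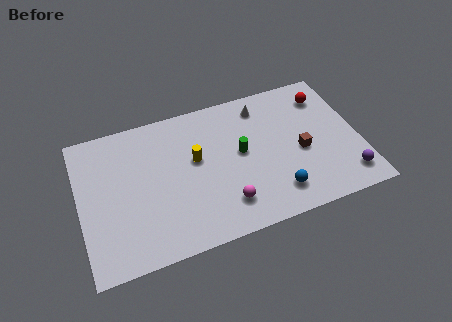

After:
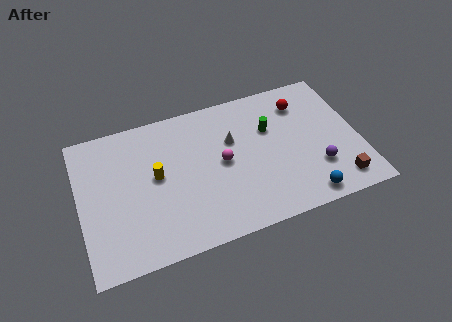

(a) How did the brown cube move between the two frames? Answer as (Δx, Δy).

(1.9, -2.7)

The brown cube started near (12.7, 4.2) and ended near (14.6, 1.5).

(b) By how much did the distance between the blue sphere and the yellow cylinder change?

+3.5

Before: roughly 5.7 units apart; after: 9.2. That's 3.5 units further apart.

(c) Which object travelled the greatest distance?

the brown cube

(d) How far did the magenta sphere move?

2.8

The magenta sphere was near (8.1, 2.1) before and (8.2, 4.9) after, so it travelled √(0.1² + 2.8²) ≈ 2.8 units.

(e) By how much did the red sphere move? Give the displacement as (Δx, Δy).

(-1.4, -0.1)

From the two frames, the red sphere sits at roughly (14.5, 7.6) before and (13.1, 7.5) after.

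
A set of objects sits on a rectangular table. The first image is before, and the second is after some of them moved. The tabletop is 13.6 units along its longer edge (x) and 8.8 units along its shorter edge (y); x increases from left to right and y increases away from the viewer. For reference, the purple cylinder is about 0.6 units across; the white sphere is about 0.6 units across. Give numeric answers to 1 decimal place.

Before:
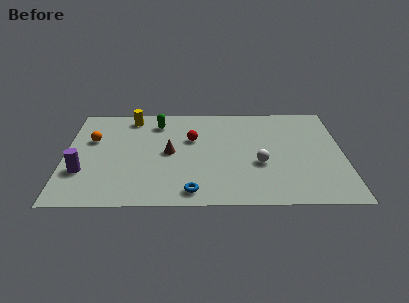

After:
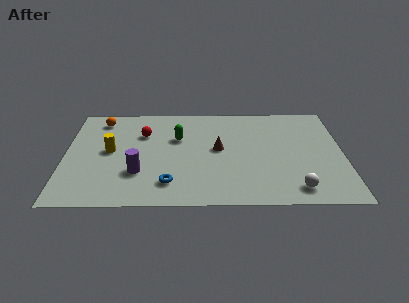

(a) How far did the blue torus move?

1.3

The blue torus was near (6.2, 1.1) before and (5.1, 1.8) after, so it travelled √(1.1² + 0.7²) ≈ 1.3 units.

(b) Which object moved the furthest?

the yellow cylinder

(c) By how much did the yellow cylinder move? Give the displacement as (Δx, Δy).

(-1.0, -3.0)

The yellow cylinder started near (3.2, 7.6) and ended near (2.2, 4.6).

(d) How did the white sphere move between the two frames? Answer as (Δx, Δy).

(1.7, -2.1)

The white sphere started near (9.5, 3.4) and ended near (11.2, 1.3).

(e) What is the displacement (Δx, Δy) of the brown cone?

(2.4, 0.3)

The brown cone started near (5.1, 4.4) and ended near (7.5, 4.7).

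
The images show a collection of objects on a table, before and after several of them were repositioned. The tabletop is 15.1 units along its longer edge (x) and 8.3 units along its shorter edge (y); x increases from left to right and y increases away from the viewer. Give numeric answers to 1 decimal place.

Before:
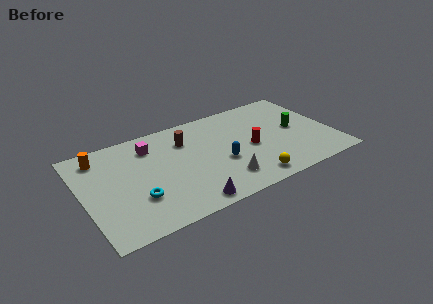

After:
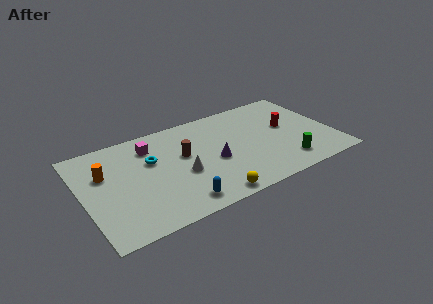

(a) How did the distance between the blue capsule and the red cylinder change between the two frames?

+6.0

They were about 2.0 units apart before and 8.0 after — 6.0 units further apart.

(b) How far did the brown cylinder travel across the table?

1.2

From (6.4, 6.1) to (6.1, 4.9), the brown cylinder covered √(0.3² + 1.2²) ≈ 1.2 units.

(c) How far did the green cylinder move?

2.9

The green cylinder was near (13.0, 4.3) before and (11.9, 1.6) after, so it travelled √(1.1² + 2.7²) ≈ 2.9 units.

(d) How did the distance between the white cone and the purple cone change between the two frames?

-0.5

The distance was about 2.5 in the first image and 2.0 in the second, so they moved 0.5 units closer together.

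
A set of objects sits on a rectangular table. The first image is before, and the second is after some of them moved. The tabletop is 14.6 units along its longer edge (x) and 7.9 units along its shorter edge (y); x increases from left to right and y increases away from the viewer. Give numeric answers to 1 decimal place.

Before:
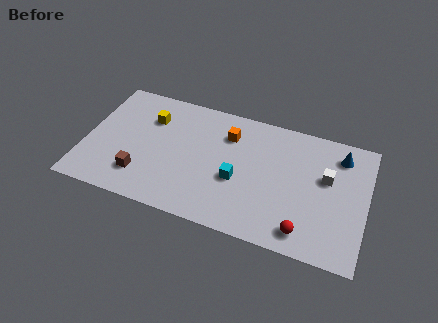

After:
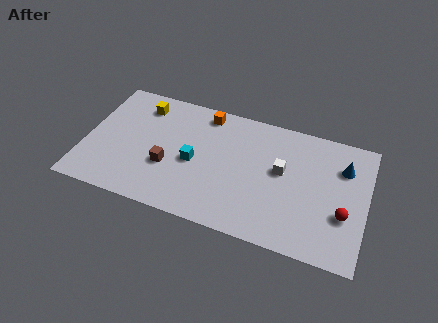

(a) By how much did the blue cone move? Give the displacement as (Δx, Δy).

(0.2, -0.7)

The blue cone was at about (13.1, 6.4) and moved to about (13.3, 5.7).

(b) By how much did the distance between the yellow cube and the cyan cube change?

-1.3

They were about 5.4 units apart before and 4.1 after — 1.3 units closer together.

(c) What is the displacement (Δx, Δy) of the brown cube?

(1.3, 1.0)

The brown cube was at about (3.1, 1.9) and moved to about (4.4, 2.9).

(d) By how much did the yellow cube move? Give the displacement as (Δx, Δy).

(-0.5, 0.7)

The yellow cube started near (3.2, 5.7) and ended near (2.7, 6.4).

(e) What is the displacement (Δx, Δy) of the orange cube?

(-1.3, 1.0)

From the two frames, the orange cube sits at roughly (7.3, 5.9) before and (6.0, 6.9) after.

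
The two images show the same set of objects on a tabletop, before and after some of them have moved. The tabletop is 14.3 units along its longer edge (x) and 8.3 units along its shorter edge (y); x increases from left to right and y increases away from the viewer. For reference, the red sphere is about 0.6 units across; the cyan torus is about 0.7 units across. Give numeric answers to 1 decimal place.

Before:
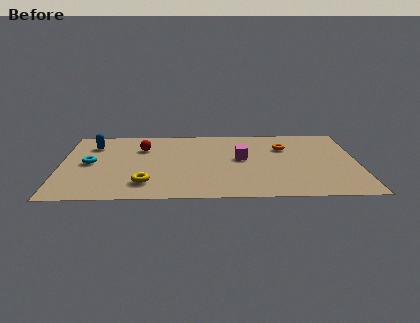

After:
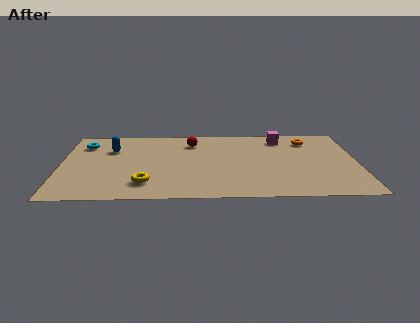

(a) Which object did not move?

the yellow torus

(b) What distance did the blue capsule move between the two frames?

1.0

The blue capsule was near (1.5, 6.3) before and (2.4, 5.8) after, so it travelled √(0.9² + 0.5²) ≈ 1.0 units.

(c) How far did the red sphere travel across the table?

2.5

The red sphere was near (3.9, 5.9) before and (6.3, 6.5) after, so it travelled √(2.4² + 0.6²) ≈ 2.5 units.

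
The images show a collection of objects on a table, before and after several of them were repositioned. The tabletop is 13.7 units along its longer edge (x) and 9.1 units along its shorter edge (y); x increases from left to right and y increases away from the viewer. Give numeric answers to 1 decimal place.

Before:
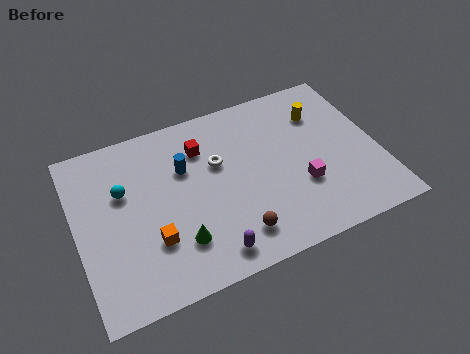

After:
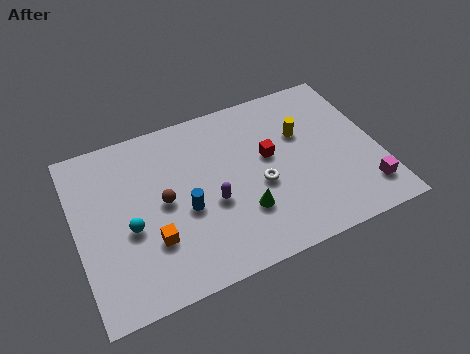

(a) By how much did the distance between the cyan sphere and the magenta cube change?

+2.4

Before: roughly 8.3 units apart; after: 10.7. That's 2.4 units further apart.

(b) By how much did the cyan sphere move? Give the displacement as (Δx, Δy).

(0.1, -2.0)

The cyan sphere was at about (2.2, 5.8) and moved to about (2.3, 3.8).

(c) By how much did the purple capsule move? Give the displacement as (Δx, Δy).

(0.4, 2.5)

The purple capsule was at about (5.6, 1.2) and moved to about (6.0, 3.7).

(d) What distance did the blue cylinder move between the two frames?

2.2

The blue cylinder moved from about (5.0, 6.0) to (4.8, 3.8), a distance of √(0.2² + 2.2²) ≈ 2.2.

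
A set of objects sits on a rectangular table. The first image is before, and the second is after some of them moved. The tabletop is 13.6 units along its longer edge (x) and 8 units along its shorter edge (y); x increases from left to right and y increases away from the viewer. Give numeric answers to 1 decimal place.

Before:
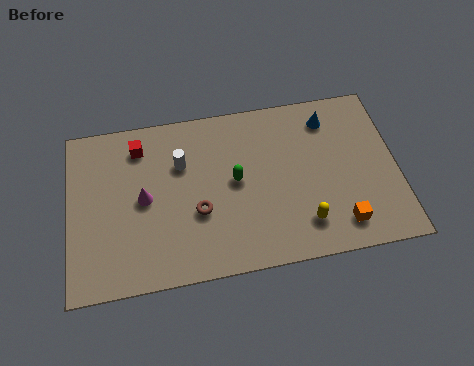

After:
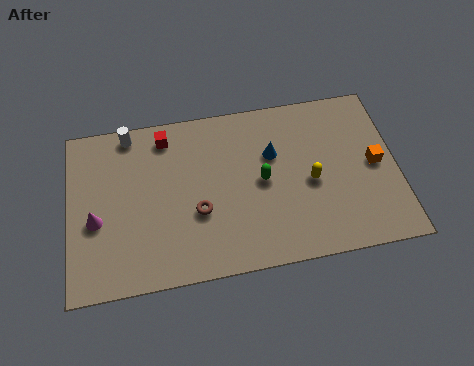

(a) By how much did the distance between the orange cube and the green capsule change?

-0.3

The distance was about 5.0 in the first image and 4.7 in the second, so they moved 0.3 units closer together.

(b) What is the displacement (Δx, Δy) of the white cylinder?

(-2.1, 1.8)

The white cylinder started near (4.7, 5.4) and ended near (2.6, 7.2).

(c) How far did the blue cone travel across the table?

2.7

The blue cone was near (10.9, 6.5) before and (8.5, 5.2) after, so it travelled √(2.4² + 1.3²) ≈ 2.7 units.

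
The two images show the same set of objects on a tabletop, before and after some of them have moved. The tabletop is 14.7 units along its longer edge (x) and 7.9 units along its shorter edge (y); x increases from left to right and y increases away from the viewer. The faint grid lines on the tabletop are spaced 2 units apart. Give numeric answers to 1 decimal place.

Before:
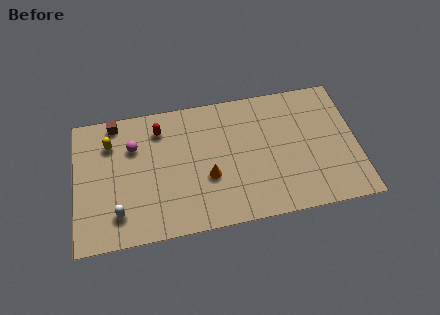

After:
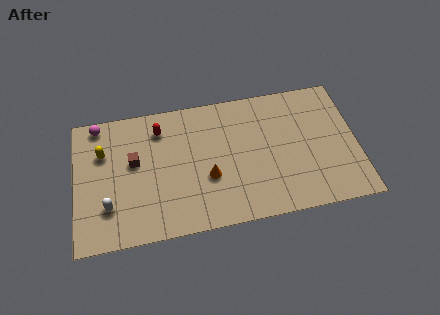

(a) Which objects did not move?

the red capsule and the orange cone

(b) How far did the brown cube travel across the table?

2.7

The brown cube was near (2.2, 7.1) before and (3.1, 4.6) after, so it travelled √(0.9² + 2.5²) ≈ 2.7 units.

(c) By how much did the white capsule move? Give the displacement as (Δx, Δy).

(-0.5, 0.5)

From the two frames, the white capsule sits at roughly (2.2, 1.7) before and (1.7, 2.2) after.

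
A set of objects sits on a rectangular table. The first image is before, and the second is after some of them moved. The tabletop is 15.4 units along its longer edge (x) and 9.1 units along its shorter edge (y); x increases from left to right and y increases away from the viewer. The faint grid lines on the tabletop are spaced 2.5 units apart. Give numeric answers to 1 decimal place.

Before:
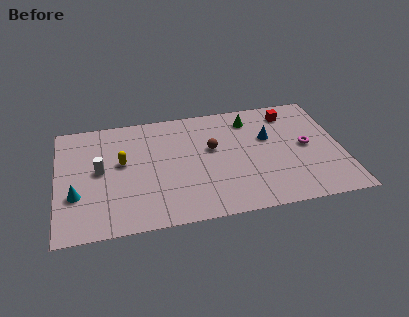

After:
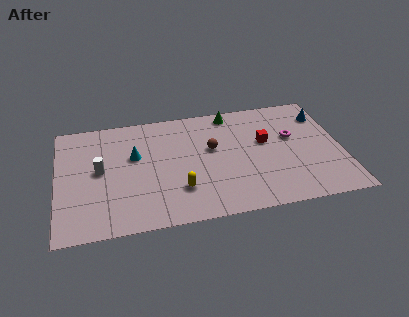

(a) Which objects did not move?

the brown sphere and the white cylinder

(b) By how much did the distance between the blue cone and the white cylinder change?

+3.3

Before: roughly 9.2 units apart; after: 12.5. That's 3.3 units further apart.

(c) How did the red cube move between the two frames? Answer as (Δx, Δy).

(-1.5, -2.1)

The red cube was at about (12.8, 7.5) and moved to about (11.3, 5.4).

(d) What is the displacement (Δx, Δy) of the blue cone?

(3.1, 1.3)

From the two frames, the blue cone sits at roughly (11.5, 5.7) before and (14.6, 7.0) after.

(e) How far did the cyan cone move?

4.1

From (1.0, 3.1) to (4.2, 5.6), the cyan cone covered √(3.2² + 2.5²) ≈ 4.1 units.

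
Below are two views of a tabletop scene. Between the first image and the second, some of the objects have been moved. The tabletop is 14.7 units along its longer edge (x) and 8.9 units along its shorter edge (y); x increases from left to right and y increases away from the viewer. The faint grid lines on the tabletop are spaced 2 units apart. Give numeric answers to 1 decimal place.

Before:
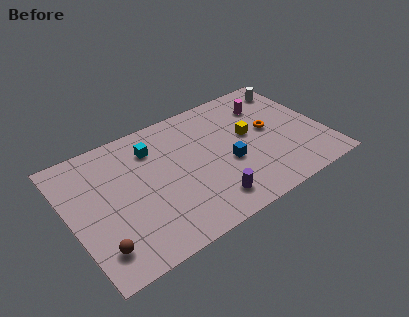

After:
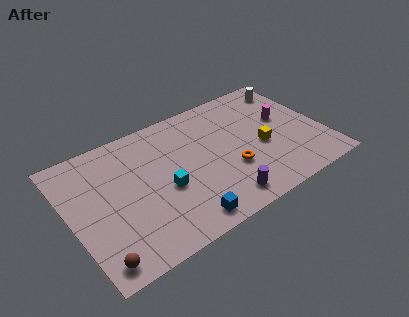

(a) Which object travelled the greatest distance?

the blue cube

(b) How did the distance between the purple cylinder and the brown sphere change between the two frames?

+0.9

Before: roughly 6.3 units apart; after: 7.2. That's 0.9 units further apart.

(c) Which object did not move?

the white cylinder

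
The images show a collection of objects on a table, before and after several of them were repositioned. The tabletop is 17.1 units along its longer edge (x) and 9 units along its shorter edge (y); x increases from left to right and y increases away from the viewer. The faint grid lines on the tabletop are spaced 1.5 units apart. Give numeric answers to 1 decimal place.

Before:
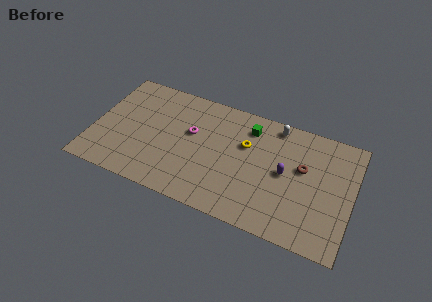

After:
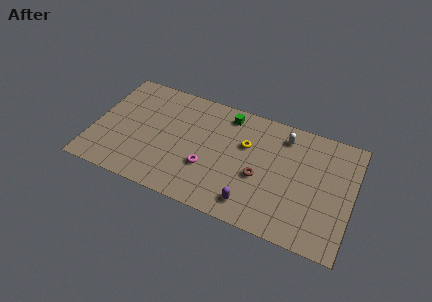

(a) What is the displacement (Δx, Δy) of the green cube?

(-1.5, 0.5)

The green cube started near (10.1, 7.2) and ended near (8.6, 7.7).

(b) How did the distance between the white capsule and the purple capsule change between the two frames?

+2.6

The distance was about 3.5 in the first image and 6.1 in the second, so they moved 2.6 units further apart.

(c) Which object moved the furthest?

the purple capsule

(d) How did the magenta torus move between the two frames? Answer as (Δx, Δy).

(1.3, -2.3)

The magenta torus was at about (6.4, 5.4) and moved to about (7.7, 3.1).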